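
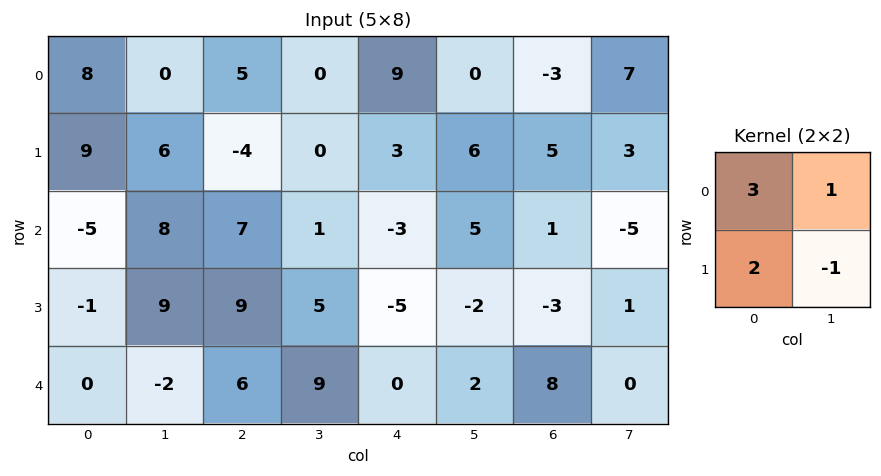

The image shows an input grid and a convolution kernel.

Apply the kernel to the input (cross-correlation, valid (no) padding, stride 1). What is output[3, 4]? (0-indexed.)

The receptive field on the input at this output position is [-5 -2 / 0 2]. Elementwise product with the kernel and sum: -5·3 + -2·1 + 0·2 + 2·-1.

-19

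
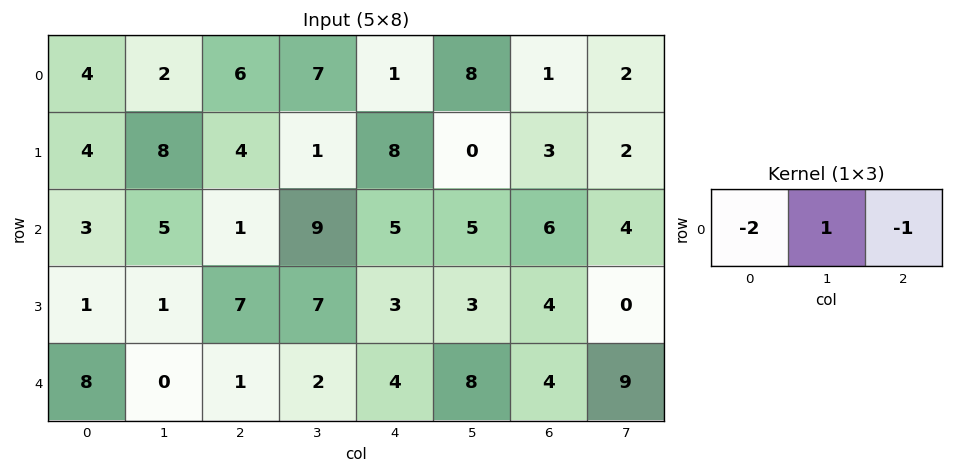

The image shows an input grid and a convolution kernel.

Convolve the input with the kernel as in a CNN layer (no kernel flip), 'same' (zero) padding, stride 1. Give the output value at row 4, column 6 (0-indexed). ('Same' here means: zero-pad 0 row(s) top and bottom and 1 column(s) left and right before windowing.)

-21

The receptive field on the zero-padded input at this output position is [8 4 9]. Elementwise product with the kernel and sum: 8·-2 + 4·1 + 9·-1.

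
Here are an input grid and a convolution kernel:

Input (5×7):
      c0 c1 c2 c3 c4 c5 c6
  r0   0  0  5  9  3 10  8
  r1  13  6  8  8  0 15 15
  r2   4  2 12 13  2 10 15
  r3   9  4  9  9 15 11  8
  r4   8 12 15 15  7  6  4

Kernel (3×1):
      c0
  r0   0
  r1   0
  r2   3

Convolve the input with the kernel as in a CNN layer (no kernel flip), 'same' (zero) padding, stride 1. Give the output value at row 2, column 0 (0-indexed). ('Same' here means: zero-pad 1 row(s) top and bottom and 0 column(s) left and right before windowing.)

The receptive field on the zero-padded input at this output position is [13 / 4 / 9]. Elementwise product with the kernel and sum: 9·3.

27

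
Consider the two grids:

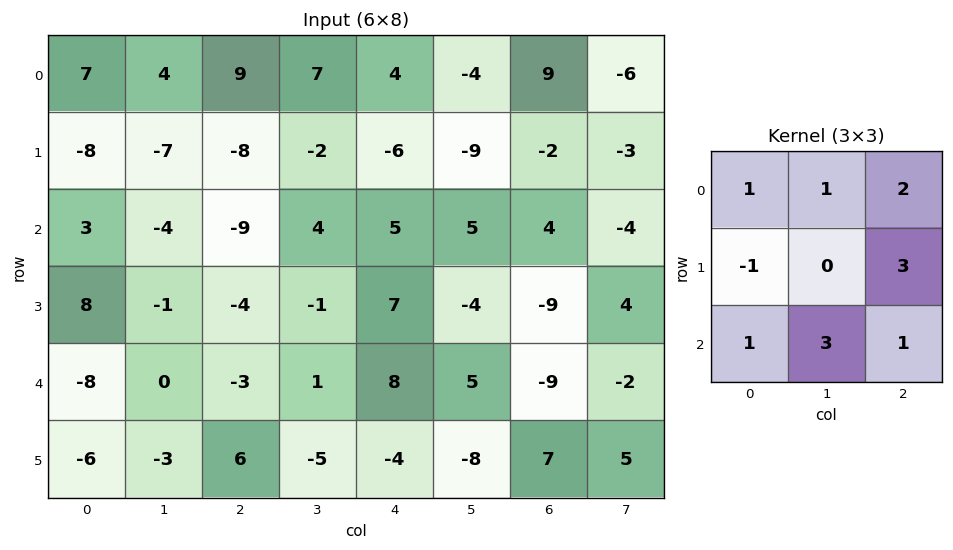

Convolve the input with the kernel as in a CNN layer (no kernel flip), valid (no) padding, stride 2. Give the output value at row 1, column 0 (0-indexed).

The receptive field on the input at this output position is [3 -4 -9 / 8 -1 -4 / -8 0 -3]. Elementwise product with the kernel and sum: 3·1 + -4·1 + -9·2 + 8·-1 + -4·3 + -8·1 + 0·3 + -3·1.

-50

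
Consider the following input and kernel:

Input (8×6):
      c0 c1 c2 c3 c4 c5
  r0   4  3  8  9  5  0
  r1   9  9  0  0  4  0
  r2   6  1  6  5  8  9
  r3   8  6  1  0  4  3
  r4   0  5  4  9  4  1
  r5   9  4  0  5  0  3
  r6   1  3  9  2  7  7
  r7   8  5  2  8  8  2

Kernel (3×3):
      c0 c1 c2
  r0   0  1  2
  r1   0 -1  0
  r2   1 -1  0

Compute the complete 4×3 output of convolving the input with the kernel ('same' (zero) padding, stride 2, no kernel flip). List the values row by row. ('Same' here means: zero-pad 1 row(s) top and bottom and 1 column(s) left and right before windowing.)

Output[0,0]: The receptive field on the zero-padded input at this output position is [0 0 0 / 0 4 3 / 0 9 9]. Elementwise product with the kernel and sum: 0·1 + 0·2 + 4·-1 + 0·1 + 9·-1.

-13 1 -9
13 -1 -8
11 1 11
8 4 -1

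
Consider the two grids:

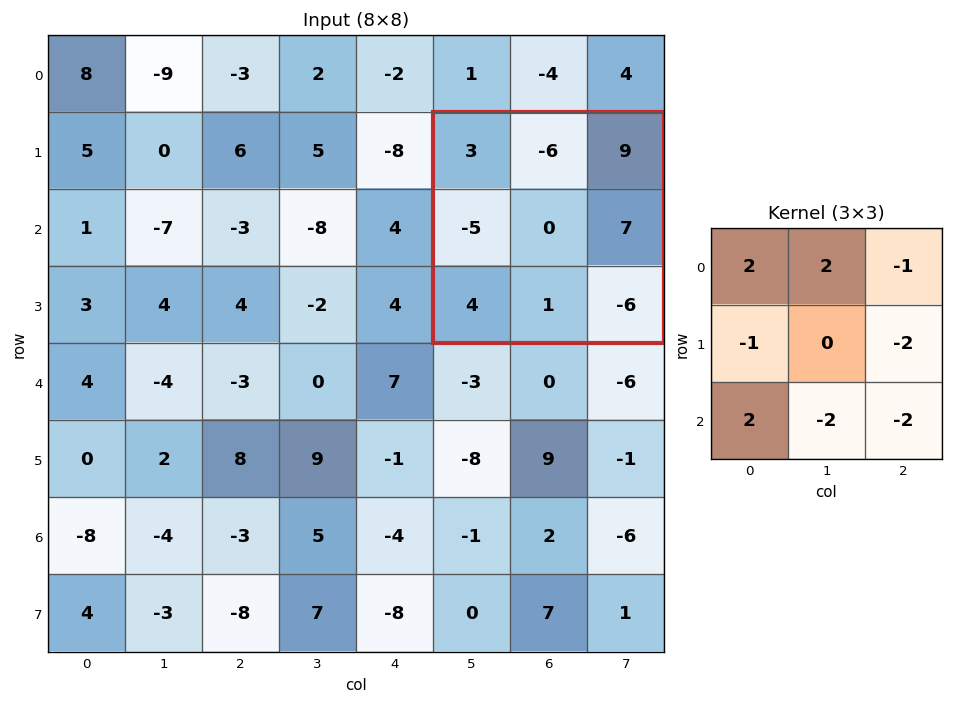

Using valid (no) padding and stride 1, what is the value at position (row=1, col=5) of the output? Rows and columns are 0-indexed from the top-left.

The receptive field on the input at this output position is [3 -6 9 / -5 0 7 / 4 1 -6]. Elementwise product with the kernel and sum: 3·2 + -6·2 + 9·-1 + -5·-1 + 7·-2 + 4·2 + 1·-2 + -6·-2.

-6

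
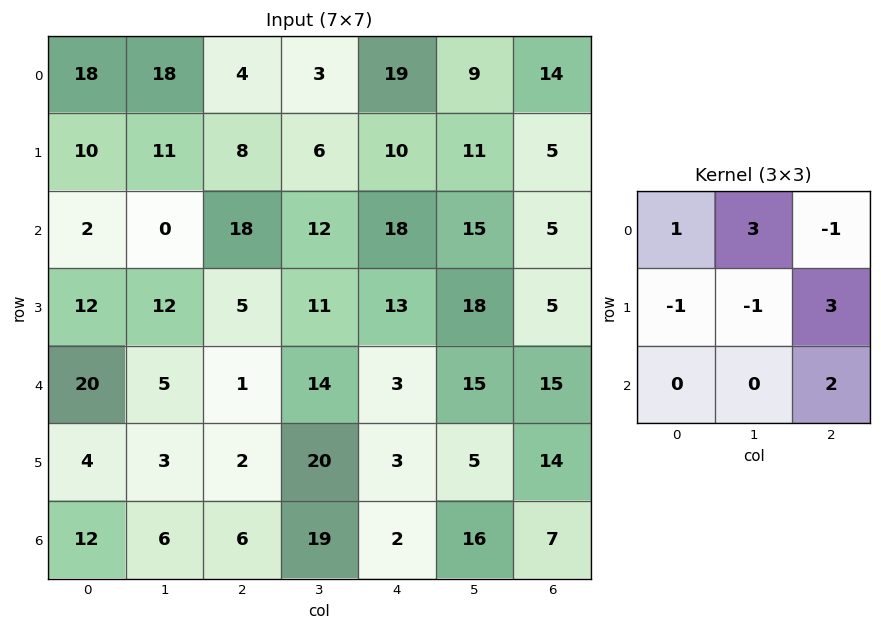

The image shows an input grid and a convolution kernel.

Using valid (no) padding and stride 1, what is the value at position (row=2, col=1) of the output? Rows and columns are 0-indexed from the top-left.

The receptive field on the input at this output position is [0 18 12 / 12 5 11 / 5 1 14]. Elementwise product with the kernel and sum: 0·1 + 18·3 + 12·-1 + 12·-1 + 5·-1 + 11·3 + 14·2.

86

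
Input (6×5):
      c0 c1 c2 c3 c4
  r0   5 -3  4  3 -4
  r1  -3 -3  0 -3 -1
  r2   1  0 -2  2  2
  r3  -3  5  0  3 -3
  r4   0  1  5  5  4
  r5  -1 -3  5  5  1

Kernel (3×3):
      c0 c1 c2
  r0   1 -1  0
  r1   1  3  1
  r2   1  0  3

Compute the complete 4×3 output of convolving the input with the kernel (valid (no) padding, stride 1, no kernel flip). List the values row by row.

-9 -7 -5
-4 7 0
28 26 19
14 38 29

Output[0,0]: The receptive field on the input at this output position is [5 -3 4 / -3 -3 0 / 1 0 -2]. Elementwise product with the kernel and sum: 5·1 + -3·-1 + -3·1 + -3·3 + 0·1 + 1·1 + -2·3.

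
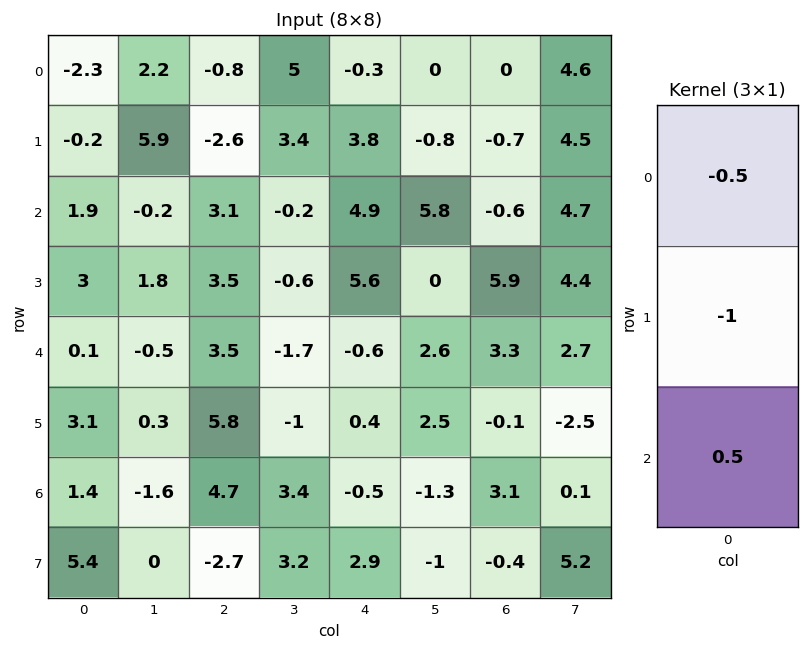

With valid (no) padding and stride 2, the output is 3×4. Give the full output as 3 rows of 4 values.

2.3 4.55 -1.2 0.4
-3.9 -3.3 -8.35 -3.95
-2.45 -5.2 -0.35 0

Output[0,0]: The receptive field on the input at this output position is [-2.3 / -0.2 / 1.9]. Elementwise product with the kernel and sum: -2.3·-0.5 + -0.2·-1 + 1.9·0.5.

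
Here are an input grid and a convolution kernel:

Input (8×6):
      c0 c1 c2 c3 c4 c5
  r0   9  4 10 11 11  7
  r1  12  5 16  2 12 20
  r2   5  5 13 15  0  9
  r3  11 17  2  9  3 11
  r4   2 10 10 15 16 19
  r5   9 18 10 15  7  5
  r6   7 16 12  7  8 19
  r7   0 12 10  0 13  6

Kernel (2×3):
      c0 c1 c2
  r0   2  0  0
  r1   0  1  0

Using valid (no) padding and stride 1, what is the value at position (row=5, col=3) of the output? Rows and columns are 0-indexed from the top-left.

38

The receptive field on the input at this output position is [15 7 5 / 7 8 19]. Elementwise product with the kernel and sum: 15·2 + 8·1.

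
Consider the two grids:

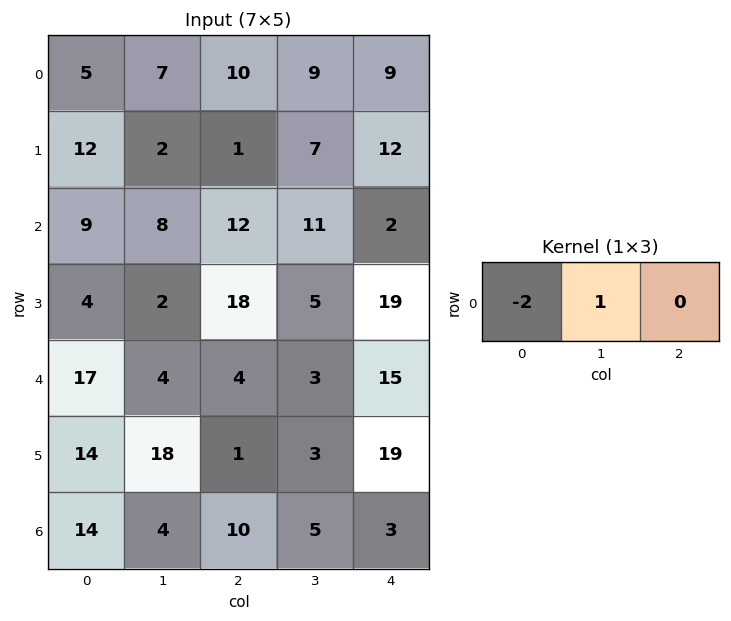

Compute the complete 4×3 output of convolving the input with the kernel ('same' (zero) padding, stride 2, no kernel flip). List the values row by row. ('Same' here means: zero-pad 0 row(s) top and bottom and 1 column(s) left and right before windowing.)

Output[0,0]: The receptive field on the zero-padded input at this output position is [0 5 7]. Elementwise product with the kernel and sum: 0·-2 + 5·1.

5 -4 -9
9 -4 -20
17 -4 9
14 2 -7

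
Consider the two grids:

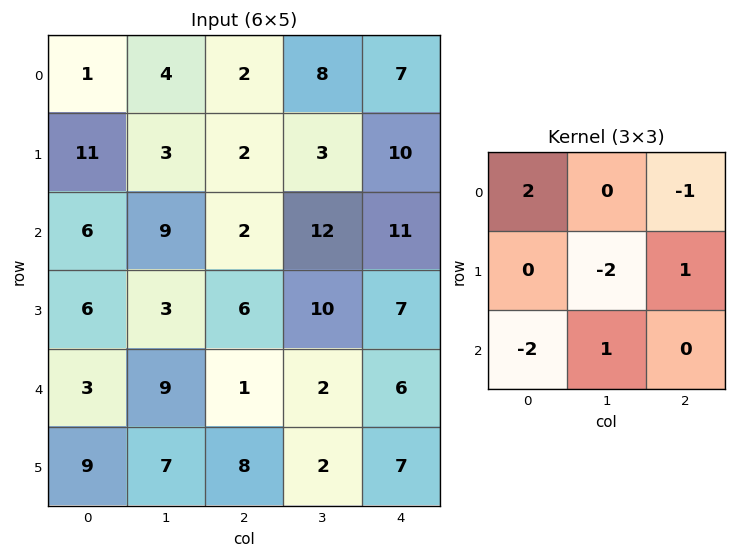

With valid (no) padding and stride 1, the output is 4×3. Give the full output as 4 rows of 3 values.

-7 -17 9
-5 11 -21
13 -13 -20
-22 -10 -7

Output[0,0]: The receptive field on the input at this output position is [1 4 2 / 11 3 2 / 6 9 2]. Elementwise product with the kernel and sum: 1·2 + 2·-1 + 3·-2 + 2·1 + 6·-2 + 9·1.
Output[0,1]: The receptive field on the input at this output position is [4 2 8 / 3 2 3 / 9 2 12]. Elementwise product with the kernel and sum: 4·2 + 8·-1 + 2·-2 + 3·1 + 9·-2 + 2·1.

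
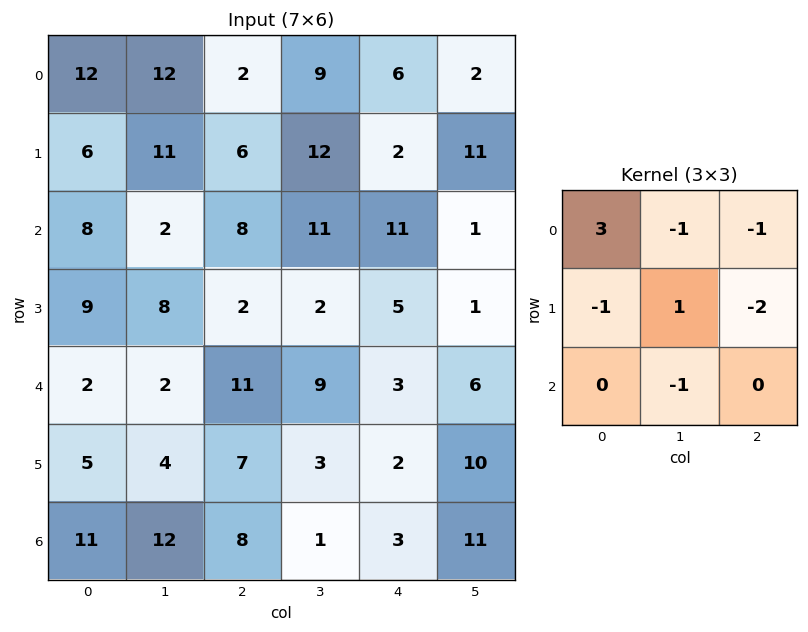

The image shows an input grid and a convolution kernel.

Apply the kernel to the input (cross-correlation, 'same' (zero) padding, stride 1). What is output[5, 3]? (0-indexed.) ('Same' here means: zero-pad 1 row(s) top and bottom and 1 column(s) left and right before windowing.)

12

The receptive field on the zero-padded input at this output position is [11 9 3 / 7 3 2 / 8 1 3]. Elementwise product with the kernel and sum: 11·3 + 9·-1 + 3·-1 + 7·-1 + 3·1 + 2·-2 + 1·-1.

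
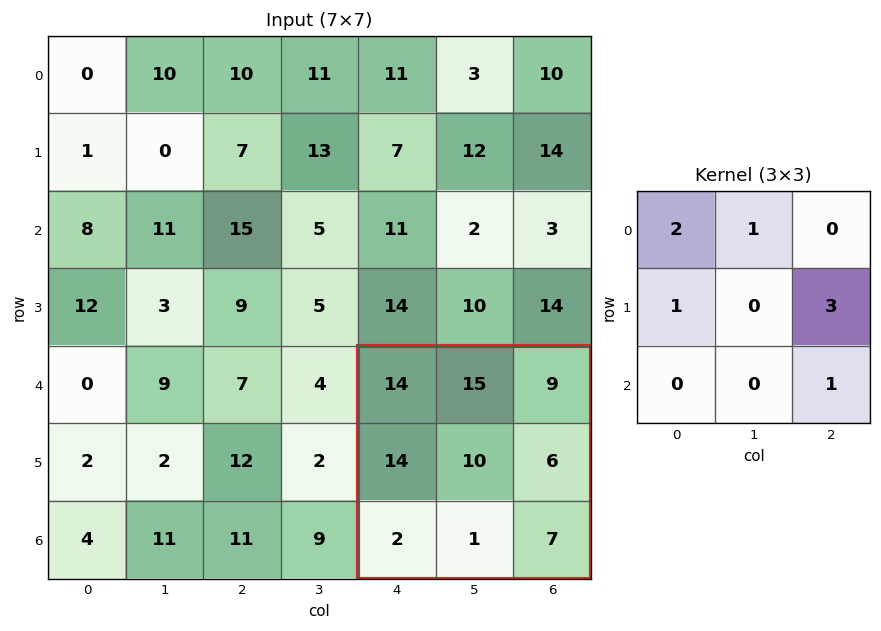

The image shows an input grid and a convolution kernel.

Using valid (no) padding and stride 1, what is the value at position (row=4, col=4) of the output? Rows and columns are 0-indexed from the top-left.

The receptive field on the input at this output position is [14 15 9 / 14 10 6 / 2 1 7]. Elementwise product with the kernel and sum: 14·2 + 15·1 + 14·1 + 6·3 + 7·1.

82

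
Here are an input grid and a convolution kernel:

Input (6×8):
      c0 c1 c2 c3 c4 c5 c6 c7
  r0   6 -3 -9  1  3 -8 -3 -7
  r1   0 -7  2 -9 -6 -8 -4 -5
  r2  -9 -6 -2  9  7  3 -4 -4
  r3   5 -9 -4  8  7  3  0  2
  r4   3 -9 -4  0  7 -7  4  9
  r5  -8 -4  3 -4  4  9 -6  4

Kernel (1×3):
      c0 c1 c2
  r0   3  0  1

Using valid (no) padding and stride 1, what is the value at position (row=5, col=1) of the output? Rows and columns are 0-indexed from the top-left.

-16

The receptive field on the input at this output position is [-4 3 -4]. Elementwise product with the kernel and sum: -4·3 + -4·1.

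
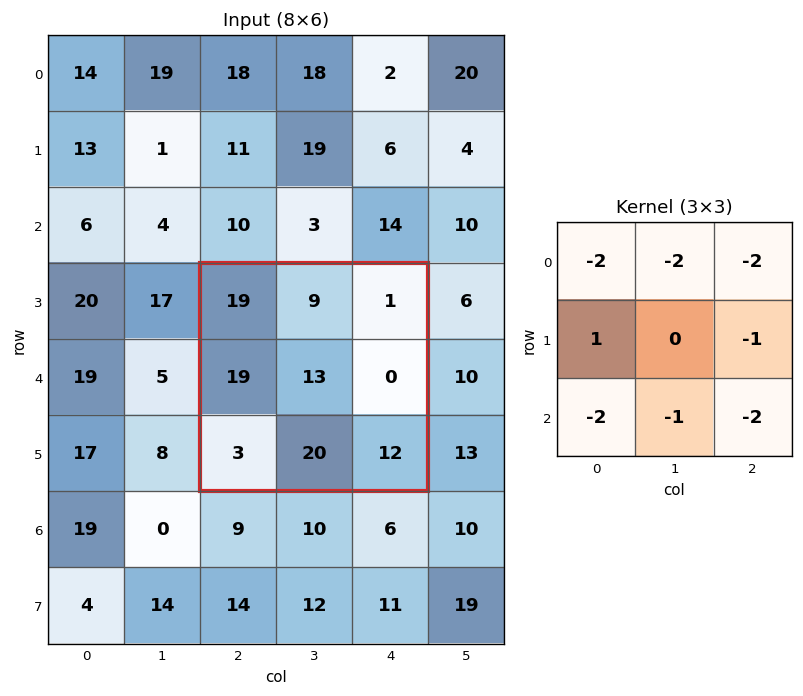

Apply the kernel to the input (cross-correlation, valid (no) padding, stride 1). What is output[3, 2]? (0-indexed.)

The receptive field on the input at this output position is [19 9 1 / 19 13 0 / 3 20 12]. Elementwise product with the kernel and sum: 19·-2 + 9·-2 + 1·-2 + 19·1 + 0·-1 + 3·-2 + 20·-1 + 12·-2.

-89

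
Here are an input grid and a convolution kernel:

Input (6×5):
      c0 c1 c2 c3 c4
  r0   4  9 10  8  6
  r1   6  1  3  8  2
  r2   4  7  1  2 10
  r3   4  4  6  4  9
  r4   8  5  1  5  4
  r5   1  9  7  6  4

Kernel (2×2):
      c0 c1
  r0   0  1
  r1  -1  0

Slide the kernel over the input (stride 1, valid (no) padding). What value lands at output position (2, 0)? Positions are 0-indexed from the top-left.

The receptive field on the input at this output position is [4 7 / 4 4]. Elementwise product with the kernel and sum: 7·1 + 4·-1.

3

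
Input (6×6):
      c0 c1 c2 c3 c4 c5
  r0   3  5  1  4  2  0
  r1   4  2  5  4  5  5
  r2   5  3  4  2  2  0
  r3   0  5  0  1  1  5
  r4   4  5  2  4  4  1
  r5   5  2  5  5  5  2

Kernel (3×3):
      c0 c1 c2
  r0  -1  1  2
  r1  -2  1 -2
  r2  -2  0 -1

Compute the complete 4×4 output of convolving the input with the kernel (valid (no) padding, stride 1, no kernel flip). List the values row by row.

-26 -11 -19 -19
-7 -6 -2 2
1 -21 -7 -20
-17 -28 -20 -8

Output[0,0]: The receptive field on the input at this output position is [3 5 1 / 4 2 5 / 5 3 4]. Elementwise product with the kernel and sum: 3·-1 + 5·1 + 1·2 + 4·-2 + 2·1 + 5·-2 + 5·-2 + 4·-1.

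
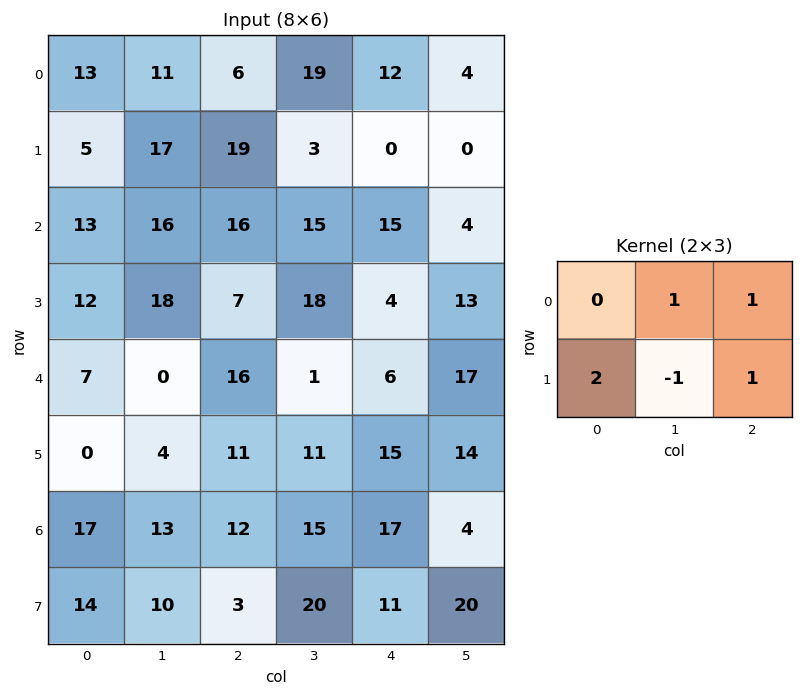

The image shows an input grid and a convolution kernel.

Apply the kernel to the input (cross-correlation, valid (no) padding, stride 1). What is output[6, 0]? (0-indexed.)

46

The receptive field on the input at this output position is [17 13 12 / 14 10 3]. Elementwise product with the kernel and sum: 13·1 + 12·1 + 14·2 + 10·-1 + 3·1.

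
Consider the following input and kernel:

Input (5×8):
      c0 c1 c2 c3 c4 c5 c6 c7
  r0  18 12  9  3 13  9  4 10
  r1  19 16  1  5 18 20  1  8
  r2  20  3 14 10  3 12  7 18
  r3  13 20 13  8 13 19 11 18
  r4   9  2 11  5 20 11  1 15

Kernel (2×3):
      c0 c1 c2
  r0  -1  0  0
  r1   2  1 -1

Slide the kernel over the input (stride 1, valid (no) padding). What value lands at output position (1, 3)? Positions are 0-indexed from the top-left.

6

The receptive field on the input at this output position is [5 18 20 / 10 3 12]. Elementwise product with the kernel and sum: 5·-1 + 10·2 + 3·1 + 12·-1.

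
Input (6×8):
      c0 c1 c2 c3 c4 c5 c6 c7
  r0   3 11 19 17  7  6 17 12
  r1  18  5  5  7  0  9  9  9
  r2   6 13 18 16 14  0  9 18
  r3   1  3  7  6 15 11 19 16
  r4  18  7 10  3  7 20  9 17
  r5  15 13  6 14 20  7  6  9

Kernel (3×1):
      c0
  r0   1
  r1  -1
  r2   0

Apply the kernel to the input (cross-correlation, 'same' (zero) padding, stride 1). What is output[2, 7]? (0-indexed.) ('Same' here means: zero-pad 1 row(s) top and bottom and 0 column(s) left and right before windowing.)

-9

The receptive field on the zero-padded input at this output position is [9 / 18 / 16]. Elementwise product with the kernel and sum: 9·1 + 18·-1.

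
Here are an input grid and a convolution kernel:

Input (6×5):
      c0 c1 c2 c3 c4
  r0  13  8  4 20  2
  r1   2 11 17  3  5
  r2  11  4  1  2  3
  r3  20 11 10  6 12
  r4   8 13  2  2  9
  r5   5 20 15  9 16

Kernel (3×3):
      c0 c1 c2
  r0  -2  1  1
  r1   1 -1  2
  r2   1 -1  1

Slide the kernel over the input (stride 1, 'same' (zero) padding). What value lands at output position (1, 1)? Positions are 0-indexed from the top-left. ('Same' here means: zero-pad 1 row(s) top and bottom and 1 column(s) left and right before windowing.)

The receptive field on the zero-padded input at this output position is [13 8 4 / 2 11 17 / 11 4 1]. Elementwise product with the kernel and sum: 13·-2 + 8·1 + 4·1 + 2·1 + 11·-1 + 17·2 + 11·1 + 4·-1 + 1·1.

19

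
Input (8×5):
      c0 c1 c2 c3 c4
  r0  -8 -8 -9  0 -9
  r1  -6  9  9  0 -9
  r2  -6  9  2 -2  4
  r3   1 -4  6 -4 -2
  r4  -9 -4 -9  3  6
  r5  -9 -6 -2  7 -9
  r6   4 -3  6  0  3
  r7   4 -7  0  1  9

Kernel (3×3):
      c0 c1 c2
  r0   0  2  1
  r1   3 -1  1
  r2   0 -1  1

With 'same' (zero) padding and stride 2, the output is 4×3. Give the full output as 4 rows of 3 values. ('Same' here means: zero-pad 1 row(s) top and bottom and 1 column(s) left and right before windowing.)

15 -24 18
7 31 -26
6 17 8
-42 -11 -30

Output[0,0]: The receptive field on the zero-padded input at this output position is [0 0 0 / 0 -8 -8 / 0 -6 9]. Elementwise product with the kernel and sum: 0·2 + 0·1 + 0·3 + -8·-1 + -8·1 + -6·-1 + 9·1.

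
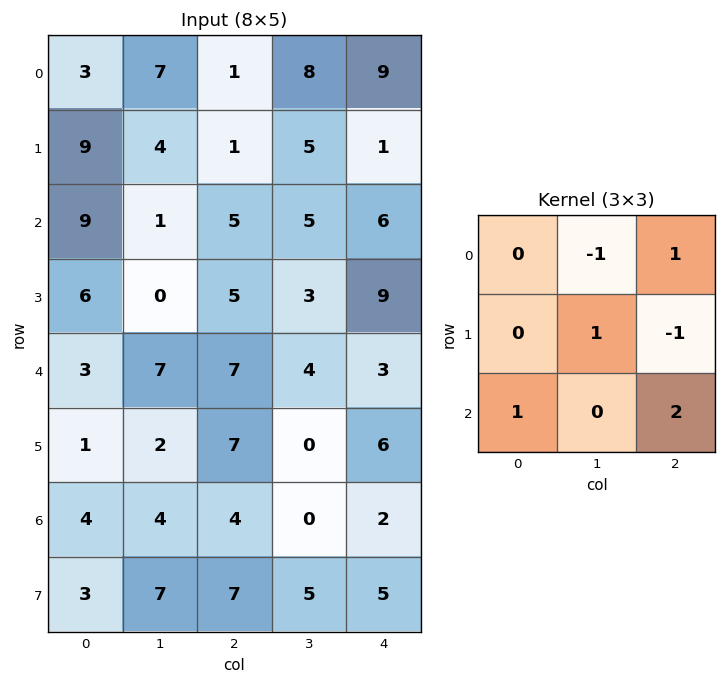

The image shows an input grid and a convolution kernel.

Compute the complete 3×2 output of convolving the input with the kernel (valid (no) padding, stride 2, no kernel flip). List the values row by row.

16 22
16 8
7 1

Output[0,0]: The receptive field on the input at this output position is [3 7 1 / 9 4 1 / 9 1 5]. Elementwise product with the kernel and sum: 7·-1 + 1·1 + 4·1 + 1·-1 + 9·1 + 5·2.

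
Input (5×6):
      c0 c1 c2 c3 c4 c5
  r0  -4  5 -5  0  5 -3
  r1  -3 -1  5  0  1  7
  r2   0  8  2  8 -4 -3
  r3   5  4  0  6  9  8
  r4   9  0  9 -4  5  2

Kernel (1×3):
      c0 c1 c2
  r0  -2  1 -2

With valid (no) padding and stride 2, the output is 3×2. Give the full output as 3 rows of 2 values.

Output[0,0]: The receptive field on the input at this output position is [-4 5 -5]. Elementwise product with the kernel and sum: -4·-2 + 5·1 + -5·-2.
Output[0,1]: The receptive field on the input at this output position is [-5 0 5]. Elementwise product with the kernel and sum: -5·-2 + 0·1 + 5·-2.

23 0
4 12
-36 -32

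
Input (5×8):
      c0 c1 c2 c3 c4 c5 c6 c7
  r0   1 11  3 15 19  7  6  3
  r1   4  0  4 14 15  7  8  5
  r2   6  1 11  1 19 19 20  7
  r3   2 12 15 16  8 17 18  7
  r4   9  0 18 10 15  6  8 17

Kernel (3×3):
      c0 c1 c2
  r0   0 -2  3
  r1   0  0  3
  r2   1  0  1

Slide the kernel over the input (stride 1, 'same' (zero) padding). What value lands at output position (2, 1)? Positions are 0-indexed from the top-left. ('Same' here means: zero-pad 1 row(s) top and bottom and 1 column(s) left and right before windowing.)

The receptive field on the zero-padded input at this output position is [4 0 4 / 6 1 11 / 2 12 15]. Elementwise product with the kernel and sum: 0·-2 + 4·3 + 11·3 + 2·1 + 15·1.

62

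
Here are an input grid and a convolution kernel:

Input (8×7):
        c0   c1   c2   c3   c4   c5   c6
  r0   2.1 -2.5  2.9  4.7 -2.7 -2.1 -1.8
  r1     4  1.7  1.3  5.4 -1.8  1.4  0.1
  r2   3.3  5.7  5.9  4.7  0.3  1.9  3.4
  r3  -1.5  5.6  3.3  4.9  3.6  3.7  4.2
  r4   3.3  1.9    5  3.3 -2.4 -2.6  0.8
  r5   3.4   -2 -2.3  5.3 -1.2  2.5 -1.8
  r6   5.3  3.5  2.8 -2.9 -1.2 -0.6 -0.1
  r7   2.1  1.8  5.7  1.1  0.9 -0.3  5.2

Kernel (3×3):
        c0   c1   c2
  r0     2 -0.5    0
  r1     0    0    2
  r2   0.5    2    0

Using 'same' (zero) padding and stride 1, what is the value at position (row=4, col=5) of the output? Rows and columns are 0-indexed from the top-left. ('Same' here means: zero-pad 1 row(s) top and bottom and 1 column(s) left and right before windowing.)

11.35

The receptive field on the zero-padded input at this output position is [3.6 3.7 4.2 / -2.4 -2.6 0.8 / -1.2 2.5 -1.8]. Elementwise product with the kernel and sum: 3.6·2 + 3.7·-0.5 + 0.8·2 + -1.2·0.5 + 2.5·2.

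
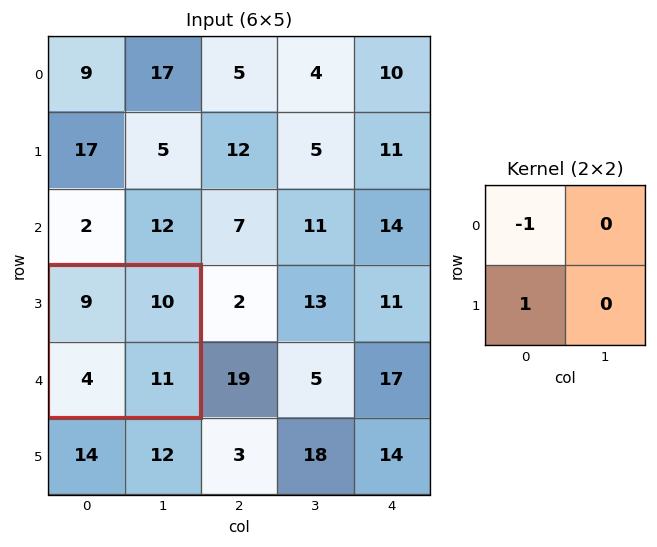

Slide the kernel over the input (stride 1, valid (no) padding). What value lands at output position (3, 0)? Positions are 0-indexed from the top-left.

-5

The receptive field on the input at this output position is [9 10 / 4 11]. Elementwise product with the kernel and sum: 9·-1 + 4·1.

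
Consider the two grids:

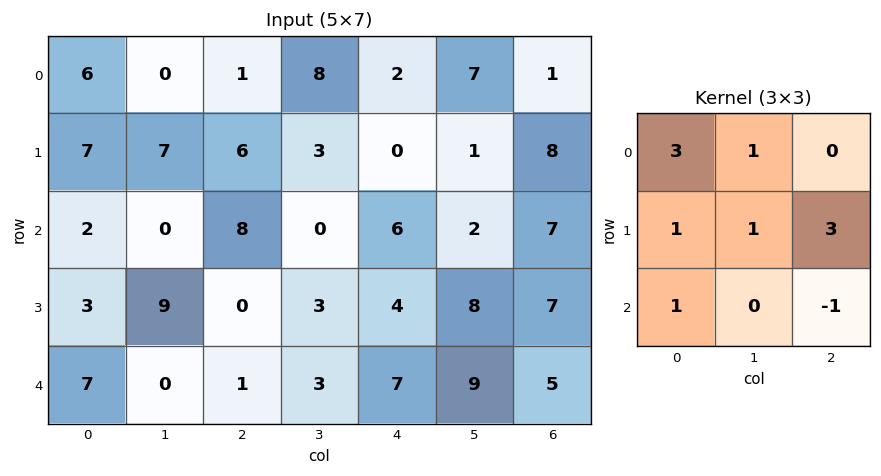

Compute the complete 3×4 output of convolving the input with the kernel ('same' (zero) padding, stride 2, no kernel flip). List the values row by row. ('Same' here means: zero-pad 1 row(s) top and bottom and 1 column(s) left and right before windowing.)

-1 29 33 9
0 41 16 28
10 37 50 45

Output[0,0]: The receptive field on the zero-padded input at this output position is [0 0 0 / 0 6 0 / 0 7 7]. Elementwise product with the kernel and sum: 0·3 + 0·1 + 0·1 + 6·1 + 0·3 + 0·1 + 7·-1.
Output[0,1]: The receptive field on the zero-padded input at this output position is [0 0 0 / 0 1 8 / 7 6 3]. Elementwise product with the kernel and sum: 0·3 + 0·1 + 0·1 + 1·1 + 8·3 + 7·1 + 3·-1.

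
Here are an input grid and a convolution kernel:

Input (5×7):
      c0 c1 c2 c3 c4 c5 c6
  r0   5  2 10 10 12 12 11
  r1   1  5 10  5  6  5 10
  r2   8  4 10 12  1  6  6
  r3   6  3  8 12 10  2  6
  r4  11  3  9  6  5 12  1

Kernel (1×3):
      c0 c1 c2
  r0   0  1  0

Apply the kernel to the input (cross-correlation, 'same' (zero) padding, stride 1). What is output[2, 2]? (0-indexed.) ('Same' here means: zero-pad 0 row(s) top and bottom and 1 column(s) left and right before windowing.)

The receptive field on the zero-padded input at this output position is [4 10 12]. Elementwise product with the kernel and sum: 10·1.

10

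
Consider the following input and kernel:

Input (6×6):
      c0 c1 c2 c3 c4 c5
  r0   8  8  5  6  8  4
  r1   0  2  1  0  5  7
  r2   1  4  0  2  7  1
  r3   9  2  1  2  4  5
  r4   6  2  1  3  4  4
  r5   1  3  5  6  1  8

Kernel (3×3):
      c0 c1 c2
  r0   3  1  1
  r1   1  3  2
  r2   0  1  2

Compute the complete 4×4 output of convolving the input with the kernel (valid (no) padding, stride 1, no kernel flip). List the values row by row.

Output[0,0]: The receptive field on the input at this output position is [8 8 5 / 0 2 1 / 1 4 0]. Elementwise product with the kernel and sum: 8·3 + 8·1 + 5·1 + 0·1 + 2·3 + 1·2 + 4·1 + 0·2.
Output[0,1]: The receptive field on the input at this output position is [8 5 6 / 2 1 0 / 4 0 2]. Elementwise product with the kernel and sum: 8·3 + 5·1 + 6·1 + 2·1 + 1·3 + 0·2 + 0·1 + 2·2.

49 44 56 68
20 20 38 51
28 30 35 50
57 37 35 55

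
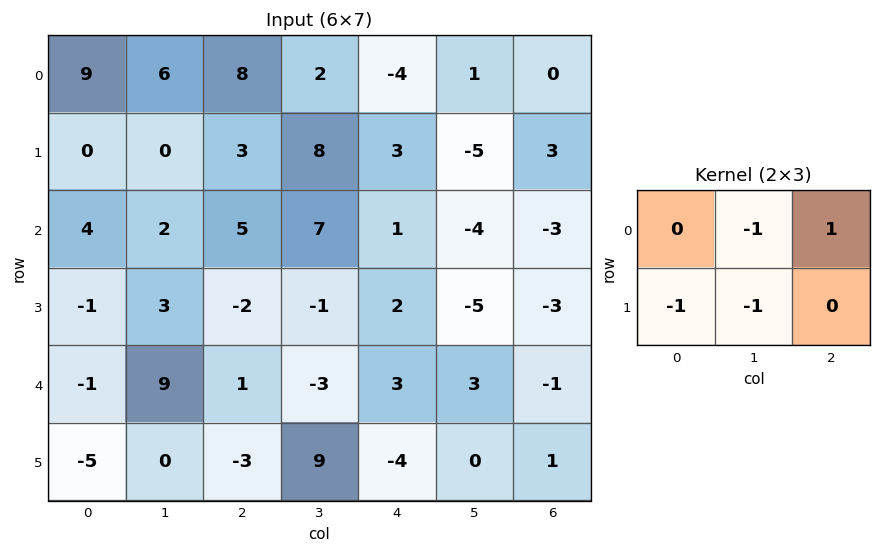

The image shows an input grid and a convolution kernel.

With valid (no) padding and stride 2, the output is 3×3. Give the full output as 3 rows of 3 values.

Output[0,0]: The receptive field on the input at this output position is [9 6 8 / 0 0 3]. Elementwise product with the kernel and sum: 6·-1 + 8·1 + 0·-1 + 0·-1.

2 -17 1
1 -3 4
-3 0 0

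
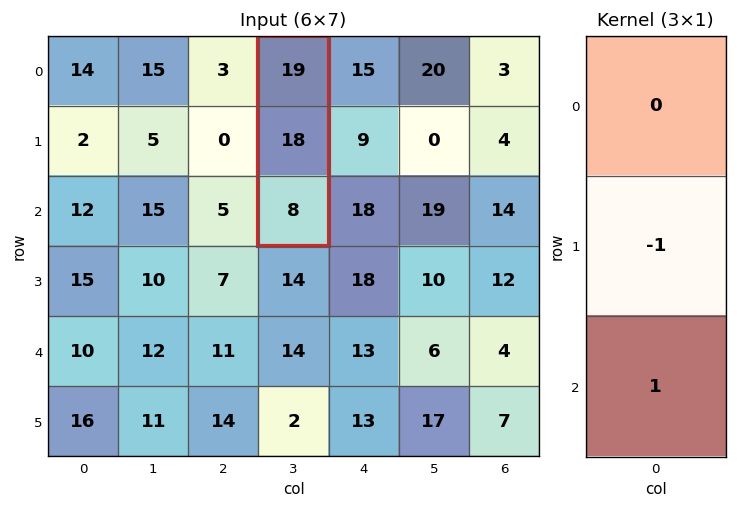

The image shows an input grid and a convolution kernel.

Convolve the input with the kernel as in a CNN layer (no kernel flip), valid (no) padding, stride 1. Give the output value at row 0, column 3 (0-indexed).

The receptive field on the input at this output position is [19 / 18 / 8]. Elementwise product with the kernel and sum: 18·-1 + 8·1.

-10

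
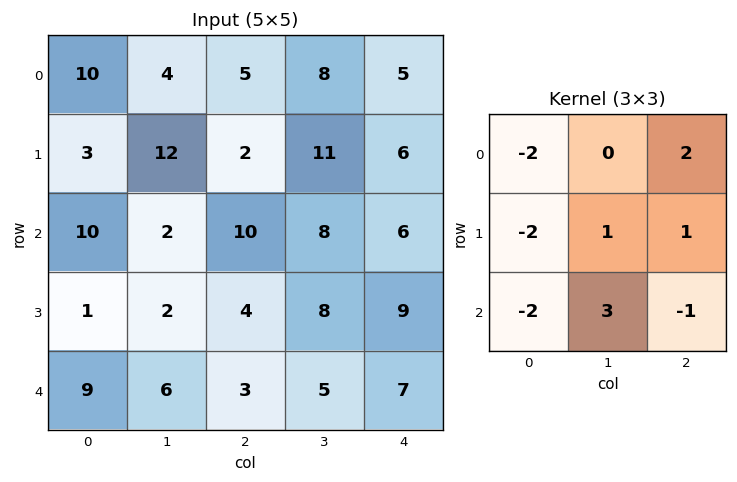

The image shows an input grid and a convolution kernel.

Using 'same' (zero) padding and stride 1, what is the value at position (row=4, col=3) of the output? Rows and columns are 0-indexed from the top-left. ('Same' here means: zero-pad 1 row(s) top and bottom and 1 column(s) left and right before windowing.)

The receptive field on the zero-padded input at this output position is [4 8 9 / 3 5 7 / 0 0 0]. Elementwise product with the kernel and sum: 4·-2 + 9·2 + 3·-2 + 5·1 + 7·1 + 0·-2 + 0·3 + 0·-1.

16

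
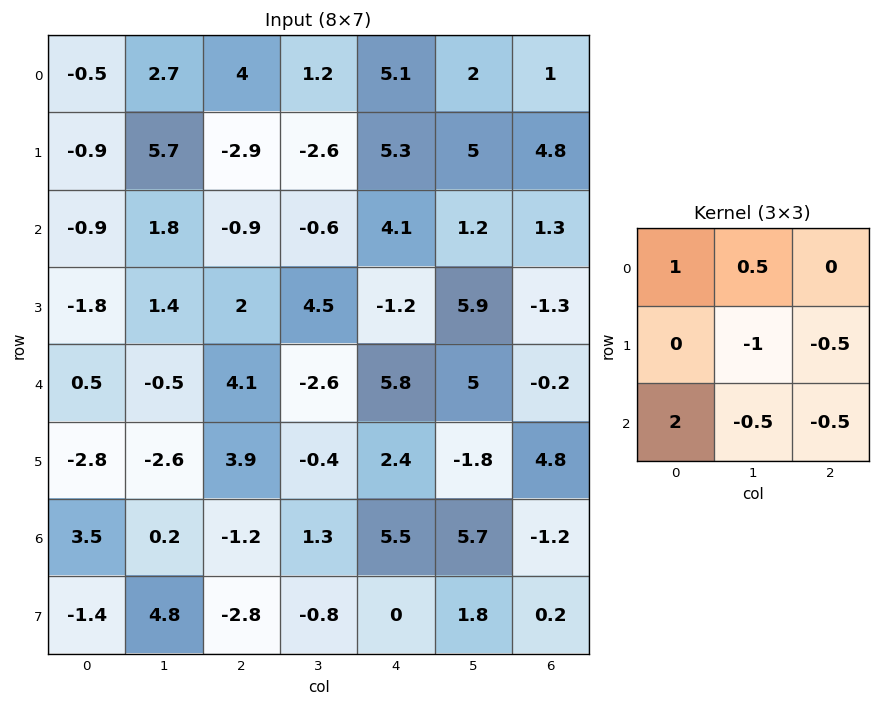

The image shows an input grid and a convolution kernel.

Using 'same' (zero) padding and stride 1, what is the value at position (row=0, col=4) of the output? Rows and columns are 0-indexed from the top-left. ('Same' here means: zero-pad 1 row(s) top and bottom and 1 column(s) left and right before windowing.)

-16.45

The receptive field on the zero-padded input at this output position is [0 0 0 / 1.2 5.1 2 / -2.6 5.3 5]. Elementwise product with the kernel and sum: 0·1 + 0·0.5 + 5.1·-1 + 2·-0.5 + -2.6·2 + 5.3·-0.5 + 5·-0.5.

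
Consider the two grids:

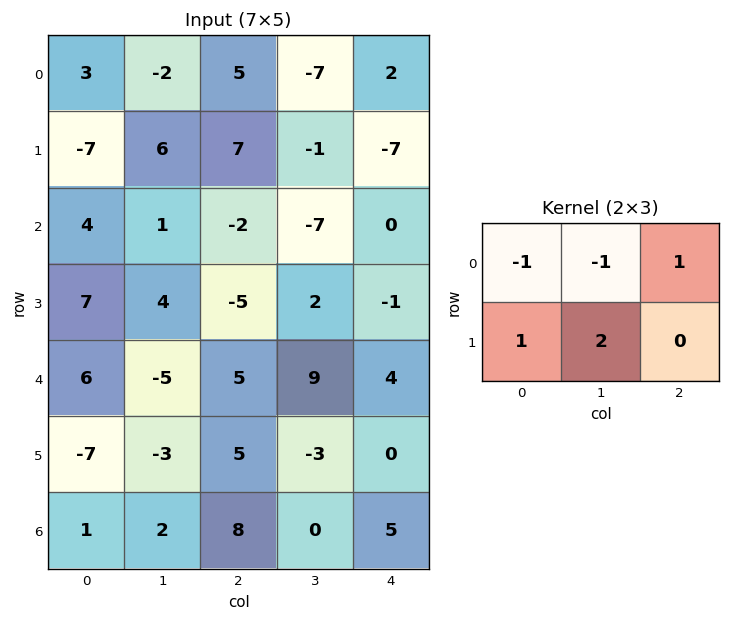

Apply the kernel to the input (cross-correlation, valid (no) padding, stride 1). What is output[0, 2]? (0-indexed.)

9

The receptive field on the input at this output position is [5 -7 2 / 7 -1 -7]. Elementwise product with the kernel and sum: 5·-1 + -7·-1 + 2·1 + 7·1 + -1·2.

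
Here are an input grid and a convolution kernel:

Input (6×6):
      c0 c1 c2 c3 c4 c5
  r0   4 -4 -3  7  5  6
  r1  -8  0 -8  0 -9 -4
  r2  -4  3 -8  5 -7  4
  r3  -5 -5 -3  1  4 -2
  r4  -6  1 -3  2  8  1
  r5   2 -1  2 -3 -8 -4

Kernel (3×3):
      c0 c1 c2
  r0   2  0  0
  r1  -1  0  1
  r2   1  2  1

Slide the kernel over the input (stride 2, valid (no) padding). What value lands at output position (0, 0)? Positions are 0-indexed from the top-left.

The receptive field on the input at this output position is [4 -4 -3 / -8 0 -8 / -4 3 -8]. Elementwise product with the kernel and sum: 4·2 + -8·-1 + -8·1 + -4·1 + 3·2 + -8·1.

2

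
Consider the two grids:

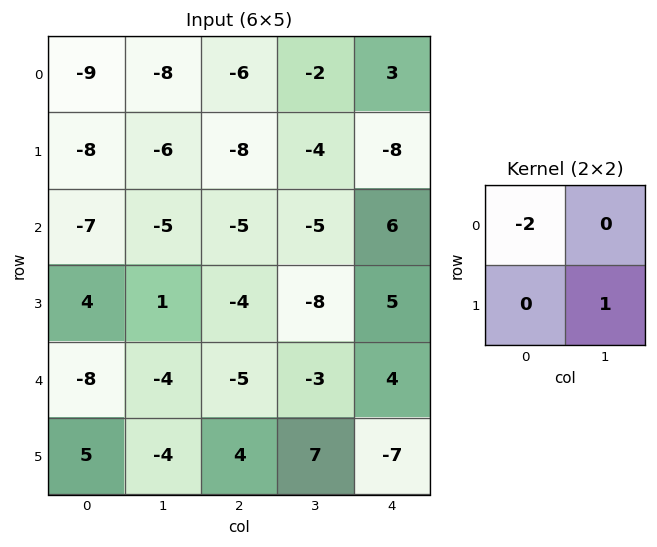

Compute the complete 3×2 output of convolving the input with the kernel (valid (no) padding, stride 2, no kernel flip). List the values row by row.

12 8
15 2
12 17

Output[0,0]: The receptive field on the input at this output position is [-9 -8 / -8 -6]. Elementwise product with the kernel and sum: -9·-2 + -6·1.
Output[0,1]: The receptive field on the input at this output position is [-6 -2 / -8 -4]. Elementwise product with the kernel and sum: -6·-2 + -4·1.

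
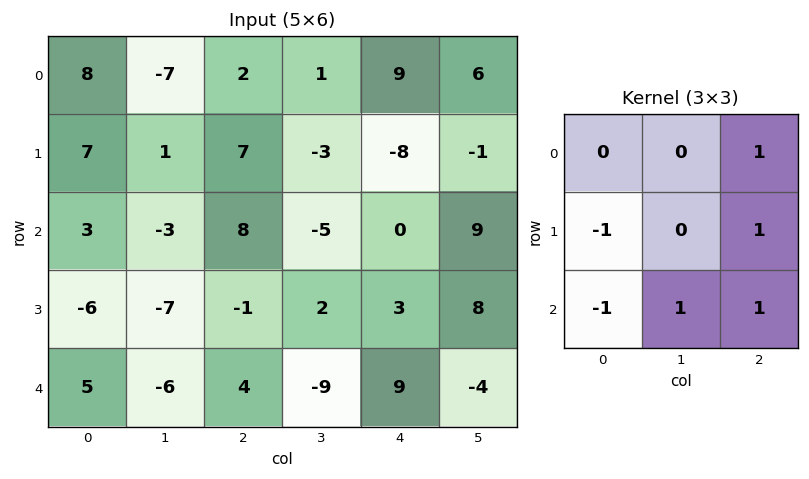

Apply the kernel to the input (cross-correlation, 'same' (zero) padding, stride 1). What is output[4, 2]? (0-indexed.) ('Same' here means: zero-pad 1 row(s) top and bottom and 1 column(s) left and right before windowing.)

The receptive field on the zero-padded input at this output position is [-7 -1 2 / -6 4 -9 / 0 0 0]. Elementwise product with the kernel and sum: 2·1 + -6·-1 + -9·1 + 0·-1 + 0·1 + 0·1.

-1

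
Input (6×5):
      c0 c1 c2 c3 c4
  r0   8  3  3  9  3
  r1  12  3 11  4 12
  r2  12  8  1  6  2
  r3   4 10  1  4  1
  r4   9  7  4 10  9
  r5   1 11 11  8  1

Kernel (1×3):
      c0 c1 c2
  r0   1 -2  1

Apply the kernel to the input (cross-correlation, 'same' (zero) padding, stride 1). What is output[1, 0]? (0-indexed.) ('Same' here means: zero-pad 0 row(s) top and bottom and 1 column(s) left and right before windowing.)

The receptive field on the zero-padded input at this output position is [0 12 3]. Elementwise product with the kernel and sum: 0·1 + 12·-2 + 3·1.

-21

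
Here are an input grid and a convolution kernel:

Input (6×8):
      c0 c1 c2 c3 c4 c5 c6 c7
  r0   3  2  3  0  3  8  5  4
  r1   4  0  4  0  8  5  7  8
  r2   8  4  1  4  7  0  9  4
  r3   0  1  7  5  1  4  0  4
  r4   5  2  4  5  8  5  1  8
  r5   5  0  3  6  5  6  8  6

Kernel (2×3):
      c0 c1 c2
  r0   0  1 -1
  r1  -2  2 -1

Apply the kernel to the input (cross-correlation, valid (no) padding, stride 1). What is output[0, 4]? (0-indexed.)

-10

The receptive field on the input at this output position is [3 8 5 / 8 5 7]. Elementwise product with the kernel and sum: 8·1 + 5·-1 + 8·-2 + 5·2 + 7·-1.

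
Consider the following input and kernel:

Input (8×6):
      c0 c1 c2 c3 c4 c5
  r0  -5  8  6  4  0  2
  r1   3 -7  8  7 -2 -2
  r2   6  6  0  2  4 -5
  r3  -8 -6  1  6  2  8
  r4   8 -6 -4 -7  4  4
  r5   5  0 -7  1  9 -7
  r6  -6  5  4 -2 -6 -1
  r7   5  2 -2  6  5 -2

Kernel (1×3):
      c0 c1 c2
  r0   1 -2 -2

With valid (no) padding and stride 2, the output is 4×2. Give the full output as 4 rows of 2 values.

-33 -2
-6 -12
28 2
-24 20

Output[0,0]: The receptive field on the input at this output position is [-5 8 6]. Elementwise product with the kernel and sum: -5·1 + 8·-2 + 6·-2.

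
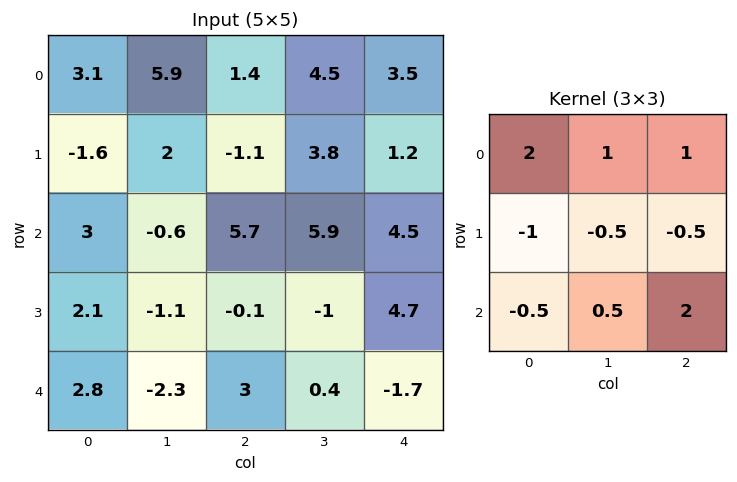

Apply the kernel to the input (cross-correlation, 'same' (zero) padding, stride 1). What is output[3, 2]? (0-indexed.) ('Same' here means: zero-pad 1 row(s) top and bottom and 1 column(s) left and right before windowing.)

15.5

The receptive field on the zero-padded input at this output position is [-0.6 5.7 5.9 / -1.1 -0.1 -1 / -2.3 3 0.4]. Elementwise product with the kernel and sum: -0.6·2 + 5.7·1 + 5.9·1 + -1.1·-1 + -0.1·-0.5 + -1·-0.5 + -2.3·-0.5 + 3·0.5 + 0.4·2.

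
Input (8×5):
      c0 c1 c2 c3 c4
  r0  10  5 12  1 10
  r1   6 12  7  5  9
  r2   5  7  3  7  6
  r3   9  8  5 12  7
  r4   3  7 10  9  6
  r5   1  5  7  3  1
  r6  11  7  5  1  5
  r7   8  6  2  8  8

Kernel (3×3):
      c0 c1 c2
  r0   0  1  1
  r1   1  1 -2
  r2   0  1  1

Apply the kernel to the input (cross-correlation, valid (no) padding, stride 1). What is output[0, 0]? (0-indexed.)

The receptive field on the input at this output position is [10 5 12 / 6 12 7 / 5 7 3]. Elementwise product with the kernel and sum: 5·1 + 12·1 + 6·1 + 12·1 + 7·-2 + 7·1 + 3·1.

31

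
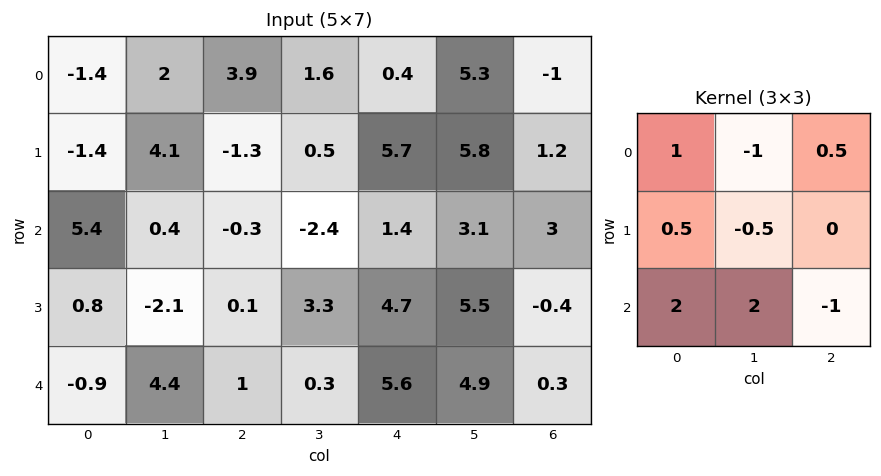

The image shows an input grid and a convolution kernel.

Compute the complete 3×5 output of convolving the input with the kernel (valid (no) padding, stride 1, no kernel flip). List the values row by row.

Output[0,0]: The receptive field on the input at this output position is [-1.4 2 3.9 / -1.4 4.1 -1.3 / 5.4 0.4 -0.3]. Elementwise product with the kernel and sum: -1.4·1 + 2·-1 + 3.9·0.5 + -1.4·0.5 + 4.1·-0.5 + 5.4·2 + 0.4·2 + -0.3·-1.
Output[0,1]: The receptive field on the input at this output position is [2 3.9 1.6 / 4.1 -1.3 0.5 / 0.4 -0.3 -2.4]. Elementwise product with the kernel and sum: 2·1 + 3.9·-1 + 1.6·0.5 + 4.1·0.5 + -1.3·-0.5 + 0.4·2 + -0.3·2 + -2.4·-1.

7.7 4.2 -5.2 -3.85 0.55
-6.35 -1.3 4.2 6.3 20.45
12.3 8.9 -1.8 3.95 20.1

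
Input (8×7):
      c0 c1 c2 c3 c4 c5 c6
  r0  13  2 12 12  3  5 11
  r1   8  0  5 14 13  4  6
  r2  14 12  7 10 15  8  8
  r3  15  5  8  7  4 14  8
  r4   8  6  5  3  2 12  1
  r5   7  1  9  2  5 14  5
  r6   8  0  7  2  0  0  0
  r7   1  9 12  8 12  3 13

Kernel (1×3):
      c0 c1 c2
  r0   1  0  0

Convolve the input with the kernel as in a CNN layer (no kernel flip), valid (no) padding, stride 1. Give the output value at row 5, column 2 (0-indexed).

The receptive field on the input at this output position is [9 2 5]. Elementwise product with the kernel and sum: 9·1.

9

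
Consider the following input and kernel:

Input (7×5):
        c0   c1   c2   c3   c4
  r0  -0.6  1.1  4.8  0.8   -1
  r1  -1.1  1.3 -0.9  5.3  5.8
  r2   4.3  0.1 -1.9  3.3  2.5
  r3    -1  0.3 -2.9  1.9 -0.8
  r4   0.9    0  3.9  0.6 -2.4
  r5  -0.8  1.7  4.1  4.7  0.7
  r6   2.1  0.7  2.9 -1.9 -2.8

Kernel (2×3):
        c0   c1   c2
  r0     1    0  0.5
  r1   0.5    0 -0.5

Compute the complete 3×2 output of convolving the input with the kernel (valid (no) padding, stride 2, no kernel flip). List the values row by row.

1.7 0.95
4.3 -1.7
0.4 4.4

Output[0,0]: The receptive field on the input at this output position is [-0.6 1.1 4.8 / -1.1 1.3 -0.9]. Elementwise product with the kernel and sum: -0.6·1 + 4.8·0.5 + -1.1·0.5 + -0.9·-0.5.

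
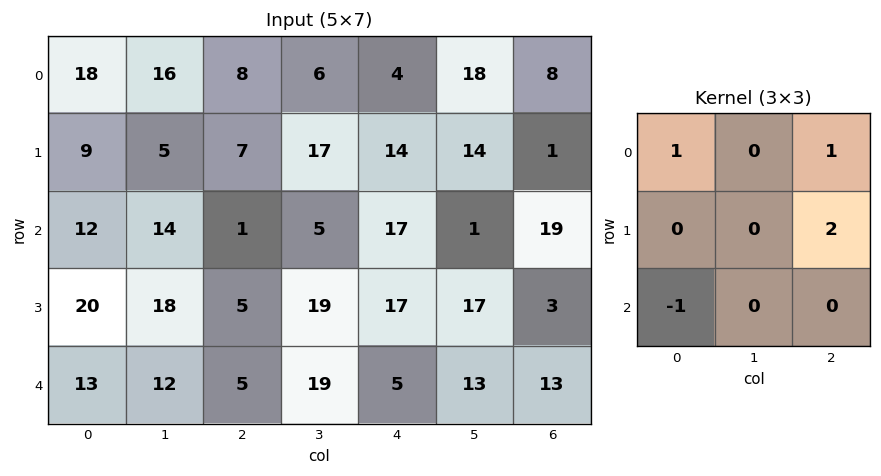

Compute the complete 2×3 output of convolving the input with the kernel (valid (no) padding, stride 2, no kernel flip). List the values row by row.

28 39 -3
10 47 37

Output[0,0]: The receptive field on the input at this output position is [18 16 8 / 9 5 7 / 12 14 1]. Elementwise product with the kernel and sum: 18·1 + 8·1 + 7·2 + 12·-1.
Output[0,1]: The receptive field on the input at this output position is [8 6 4 / 7 17 14 / 1 5 17]. Elementwise product with the kernel and sum: 8·1 + 4·1 + 14·2 + 1·-1.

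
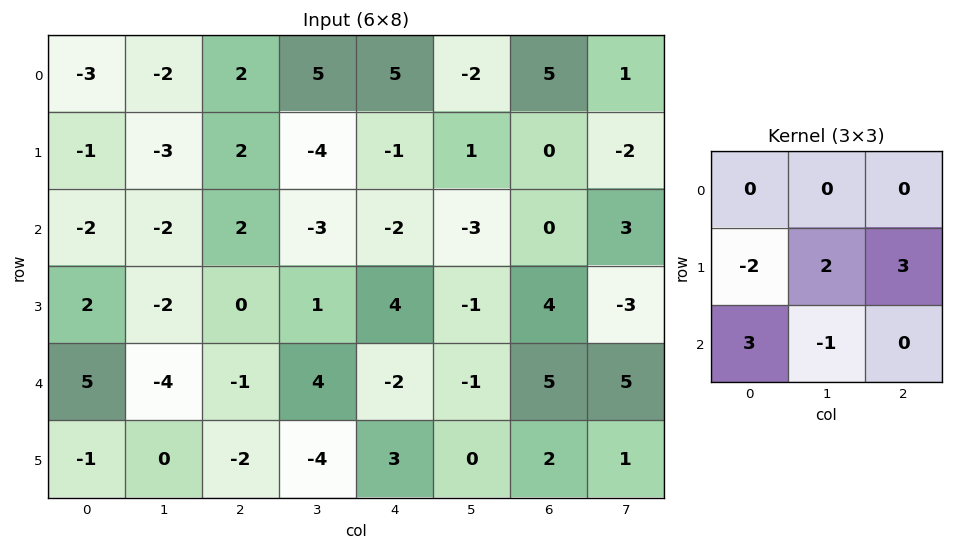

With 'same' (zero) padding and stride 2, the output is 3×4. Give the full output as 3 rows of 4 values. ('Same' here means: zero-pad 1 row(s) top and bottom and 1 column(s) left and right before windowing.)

-11 12 -17 20
-12 -7 -8 8
-1 20 -30 25

Output[0,0]: The receptive field on the zero-padded input at this output position is [0 0 0 / 0 -3 -2 / 0 -1 -3]. Elementwise product with the kernel and sum: 0·-2 + -3·2 + -2·3 + 0·3 + -1·-1.
Output[0,1]: The receptive field on the zero-padded input at this output position is [0 0 0 / -2 2 5 / -3 2 -4]. Elementwise product with the kernel and sum: -2·-2 + 2·2 + 5·3 + -3·3 + 2·-1.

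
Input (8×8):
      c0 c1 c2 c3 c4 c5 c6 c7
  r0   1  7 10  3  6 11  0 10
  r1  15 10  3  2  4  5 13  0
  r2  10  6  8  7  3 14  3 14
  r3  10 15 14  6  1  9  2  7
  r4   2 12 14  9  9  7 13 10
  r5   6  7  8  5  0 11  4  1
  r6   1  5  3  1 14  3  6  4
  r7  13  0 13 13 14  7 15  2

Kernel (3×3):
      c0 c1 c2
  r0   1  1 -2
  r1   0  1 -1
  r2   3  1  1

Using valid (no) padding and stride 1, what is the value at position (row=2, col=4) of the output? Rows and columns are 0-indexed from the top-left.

The receptive field on the input at this output position is [3 14 3 / 1 9 2 / 9 7 13]. Elementwise product with the kernel and sum: 3·1 + 14·1 + 3·-2 + 9·1 + 2·-1 + 9·3 + 7·1 + 13·1.

65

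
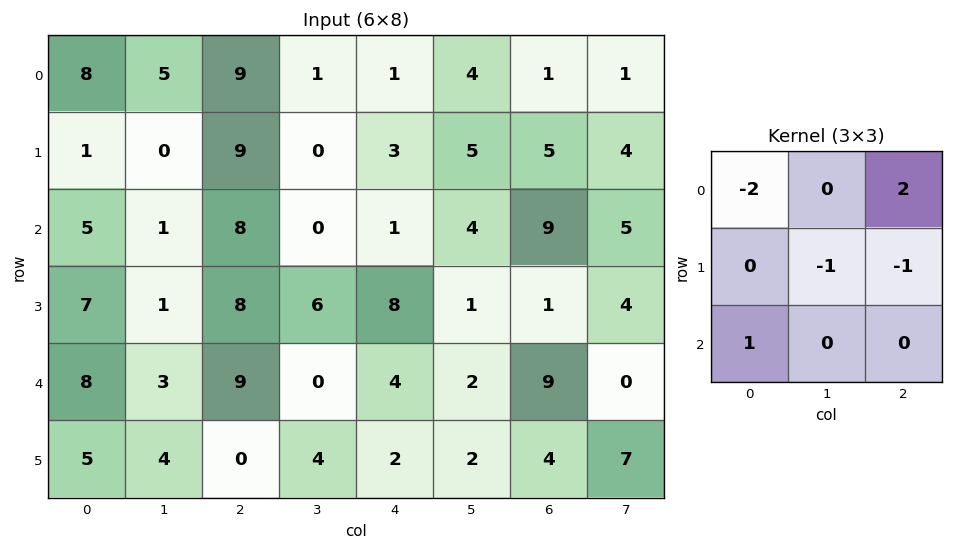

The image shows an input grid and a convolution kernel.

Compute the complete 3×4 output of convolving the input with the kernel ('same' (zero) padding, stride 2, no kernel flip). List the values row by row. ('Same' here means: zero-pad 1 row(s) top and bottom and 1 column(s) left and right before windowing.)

Output[0,0]: The receptive field on the zero-padded input at this output position is [0 0 0 / 0 8 5 / 0 1 0]. Elementwise product with the kernel and sum: 0·-2 + 0·2 + 8·-1 + 5·-1 + 0·1.

-13 -10 -5 3
-6 -7 11 -15
-9 5 -12 -1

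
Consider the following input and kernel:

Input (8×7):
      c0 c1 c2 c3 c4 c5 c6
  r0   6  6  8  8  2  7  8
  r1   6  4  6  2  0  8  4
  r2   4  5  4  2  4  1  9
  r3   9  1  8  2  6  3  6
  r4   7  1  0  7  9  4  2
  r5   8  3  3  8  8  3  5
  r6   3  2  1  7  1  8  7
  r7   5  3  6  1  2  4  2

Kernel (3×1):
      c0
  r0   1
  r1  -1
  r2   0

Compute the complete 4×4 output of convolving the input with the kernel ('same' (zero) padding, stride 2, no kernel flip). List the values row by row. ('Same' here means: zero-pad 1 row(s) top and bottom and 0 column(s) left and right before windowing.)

-6 -8 -2 -8
2 2 -4 -5
2 8 -3 4
5 2 7 -2

Output[0,0]: The receptive field on the zero-padded input at this output position is [0 / 6 / 6]. Elementwise product with the kernel and sum: 0·1 + 6·-1.
Output[0,1]: The receptive field on the zero-padded input at this output position is [0 / 8 / 6]. Elementwise product with the kernel and sum: 0·1 + 8·-1.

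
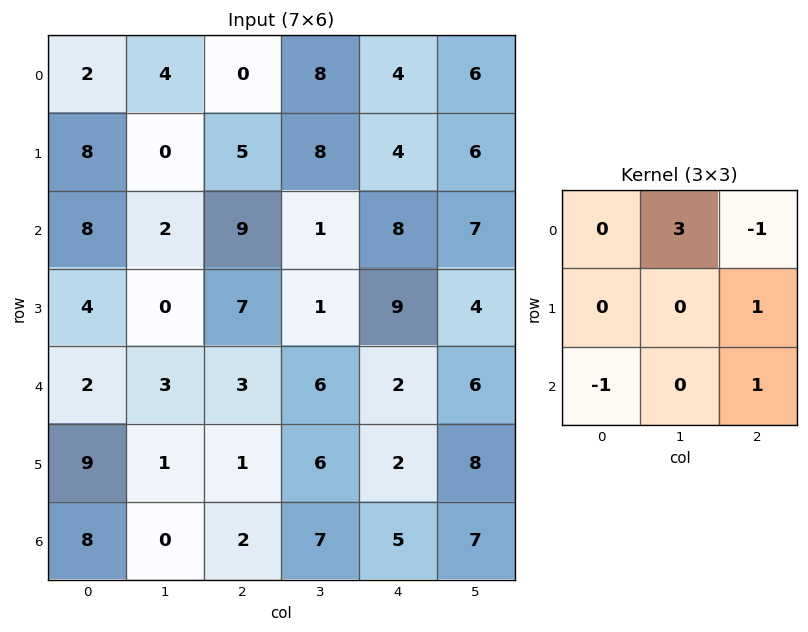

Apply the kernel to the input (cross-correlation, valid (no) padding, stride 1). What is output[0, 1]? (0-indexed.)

The receptive field on the input at this output position is [4 0 8 / 0 5 8 / 2 9 1]. Elementwise product with the kernel and sum: 0·3 + 8·-1 + 8·1 + 2·-1 + 1·1.

-1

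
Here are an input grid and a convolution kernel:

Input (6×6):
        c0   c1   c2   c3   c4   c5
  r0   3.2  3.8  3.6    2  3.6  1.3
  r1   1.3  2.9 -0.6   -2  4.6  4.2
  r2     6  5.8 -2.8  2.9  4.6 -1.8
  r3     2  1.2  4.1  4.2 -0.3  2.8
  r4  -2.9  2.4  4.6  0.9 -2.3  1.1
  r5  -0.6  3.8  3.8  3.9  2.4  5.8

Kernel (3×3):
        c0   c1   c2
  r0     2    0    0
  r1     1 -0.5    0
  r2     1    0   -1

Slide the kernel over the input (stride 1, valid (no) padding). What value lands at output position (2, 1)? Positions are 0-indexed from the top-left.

12.25

The receptive field on the input at this output position is [5.8 -2.8 2.9 / 1.2 4.1 4.2 / 2.4 4.6 0.9]. Elementwise product with the kernel and sum: 5.8·2 + 1.2·1 + 4.1·-0.5 + 2.4·1 + 0.9·-1.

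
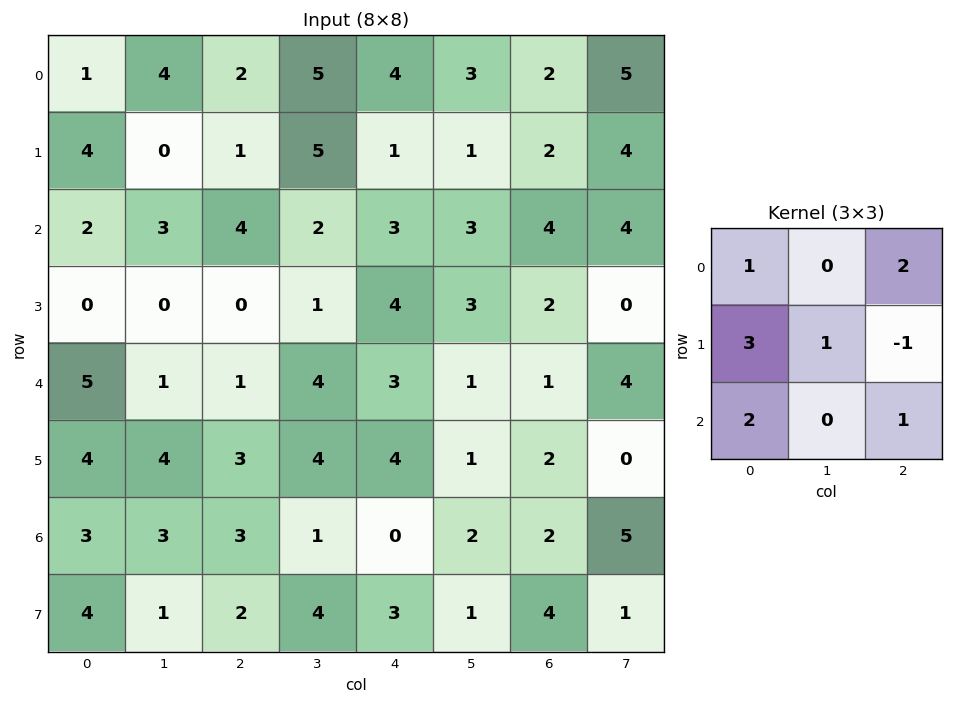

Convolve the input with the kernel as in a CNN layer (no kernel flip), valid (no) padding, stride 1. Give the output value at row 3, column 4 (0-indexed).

27

The receptive field on the input at this output position is [4 3 2 / 3 1 1 / 4 1 2]. Elementwise product with the kernel and sum: 4·1 + 2·2 + 3·3 + 1·1 + 1·-1 + 4·2 + 2·1.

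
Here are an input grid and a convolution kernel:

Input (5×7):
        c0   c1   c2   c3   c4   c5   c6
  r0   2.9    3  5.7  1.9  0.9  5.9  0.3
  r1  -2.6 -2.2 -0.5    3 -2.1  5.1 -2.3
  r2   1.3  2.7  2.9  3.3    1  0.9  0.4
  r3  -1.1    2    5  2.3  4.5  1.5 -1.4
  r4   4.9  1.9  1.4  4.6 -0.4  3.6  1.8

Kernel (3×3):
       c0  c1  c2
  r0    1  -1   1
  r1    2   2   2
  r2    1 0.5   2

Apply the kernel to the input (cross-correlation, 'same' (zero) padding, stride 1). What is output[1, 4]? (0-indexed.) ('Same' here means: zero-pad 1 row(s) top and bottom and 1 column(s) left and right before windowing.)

The receptive field on the zero-padded input at this output position is [1.9 0.9 5.9 / 3 -2.1 5.1 / 3.3 1 0.9]. Elementwise product with the kernel and sum: 1.9·1 + 0.9·-1 + 5.9·1 + 3·2 + -2.1·2 + 5.1·2 + 3.3·1 + 1·0.5 + 0.9·2.

24.5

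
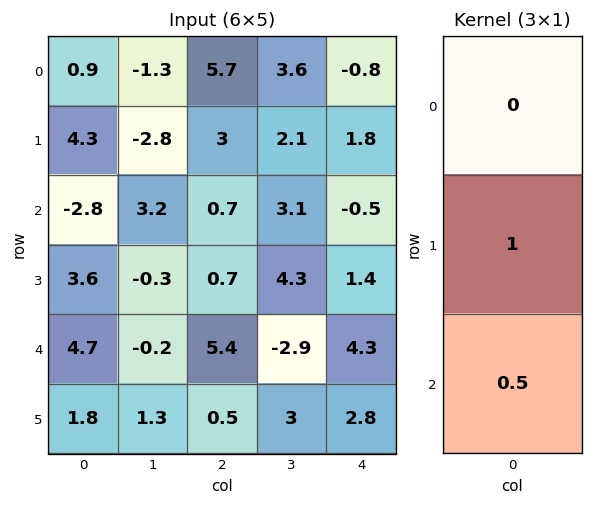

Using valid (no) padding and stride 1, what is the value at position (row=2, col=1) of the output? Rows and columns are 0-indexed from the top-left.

-0.4

The receptive field on the input at this output position is [3.2 / -0.3 / -0.2]. Elementwise product with the kernel and sum: -0.3·1 + -0.2·0.5.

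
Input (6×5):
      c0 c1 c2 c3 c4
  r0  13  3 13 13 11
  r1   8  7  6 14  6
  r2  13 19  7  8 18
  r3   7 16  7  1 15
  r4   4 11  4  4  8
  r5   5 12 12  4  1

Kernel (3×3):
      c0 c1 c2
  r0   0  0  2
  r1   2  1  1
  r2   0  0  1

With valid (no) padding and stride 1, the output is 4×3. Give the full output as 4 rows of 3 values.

Output[0,0]: The receptive field on the input at this output position is [13 3 13 / 8 7 6 / 13 19 7]. Elementwise product with the kernel and sum: 13·2 + 8·2 + 7·1 + 6·1 + 7·1.

62 68 72
71 82 67
55 60 74
49 36 51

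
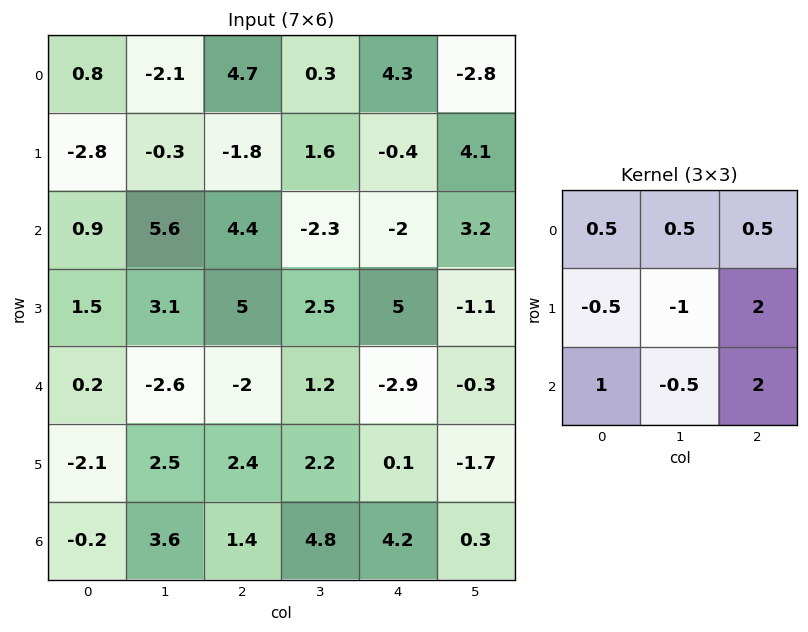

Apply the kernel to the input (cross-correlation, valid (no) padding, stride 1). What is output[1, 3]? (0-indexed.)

The receptive field on the input at this output position is [1.6 -0.4 4.1 / -2.3 -2 3.2 / 2.5 5 -1.1]. Elementwise product with the kernel and sum: 1.6·0.5 + -0.4·0.5 + 4.1·0.5 + -2.3·-0.5 + -2·-1 + 3.2·2 + 2.5·1 + 5·-0.5 + -1.1·2.

10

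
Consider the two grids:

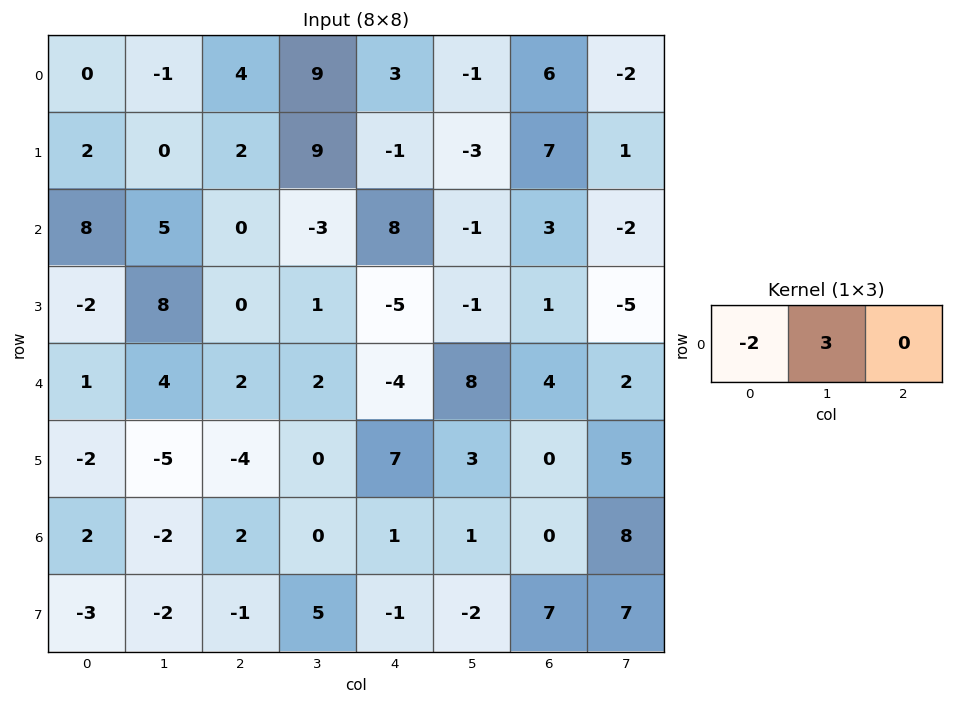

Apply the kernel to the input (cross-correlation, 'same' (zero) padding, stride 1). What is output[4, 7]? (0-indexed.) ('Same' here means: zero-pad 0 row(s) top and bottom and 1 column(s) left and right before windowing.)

-2

The receptive field on the zero-padded input at this output position is [4 2 0]. Elementwise product with the kernel and sum: 4·-2 + 2·3.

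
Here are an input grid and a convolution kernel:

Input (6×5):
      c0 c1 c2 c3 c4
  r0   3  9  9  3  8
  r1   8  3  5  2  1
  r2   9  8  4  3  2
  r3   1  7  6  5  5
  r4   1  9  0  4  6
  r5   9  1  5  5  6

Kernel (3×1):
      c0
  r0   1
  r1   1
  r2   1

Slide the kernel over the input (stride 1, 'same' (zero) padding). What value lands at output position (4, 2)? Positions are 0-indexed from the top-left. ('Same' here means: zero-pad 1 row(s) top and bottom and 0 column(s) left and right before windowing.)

The receptive field on the zero-padded input at this output position is [6 / 0 / 5]. Elementwise product with the kernel and sum: 6·1 + 0·1 + 5·1.

11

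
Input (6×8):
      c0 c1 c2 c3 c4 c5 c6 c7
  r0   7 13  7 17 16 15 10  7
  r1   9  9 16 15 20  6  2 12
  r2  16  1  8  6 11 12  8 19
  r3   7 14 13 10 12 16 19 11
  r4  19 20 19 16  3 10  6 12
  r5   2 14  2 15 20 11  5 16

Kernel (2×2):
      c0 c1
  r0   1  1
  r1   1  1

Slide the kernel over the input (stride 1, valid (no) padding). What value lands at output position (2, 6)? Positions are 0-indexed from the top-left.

57

The receptive field on the input at this output position is [8 19 / 19 11]. Elementwise product with the kernel and sum: 8·1 + 19·1 + 19·1 + 11·1.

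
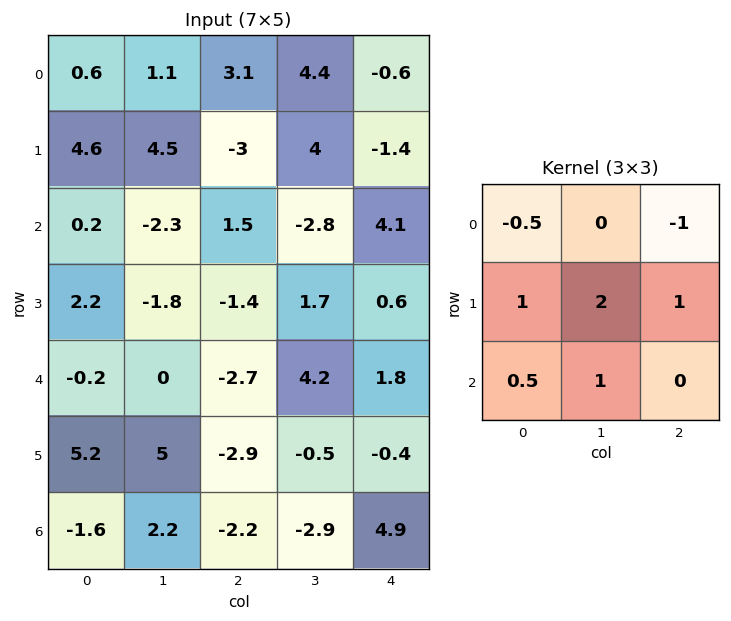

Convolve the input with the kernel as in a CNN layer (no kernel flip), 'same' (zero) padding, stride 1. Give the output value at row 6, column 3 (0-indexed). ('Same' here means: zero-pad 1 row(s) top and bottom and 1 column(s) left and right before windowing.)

The receptive field on the zero-padded input at this output position is [-2.9 -0.5 -0.4 / -2.2 -2.9 4.9 / 0 0 0]. Elementwise product with the kernel and sum: -2.9·-0.5 + -0.4·-1 + -2.2·1 + -2.9·2 + 4.9·1 + 0·0.5 + 0·1.

-1.25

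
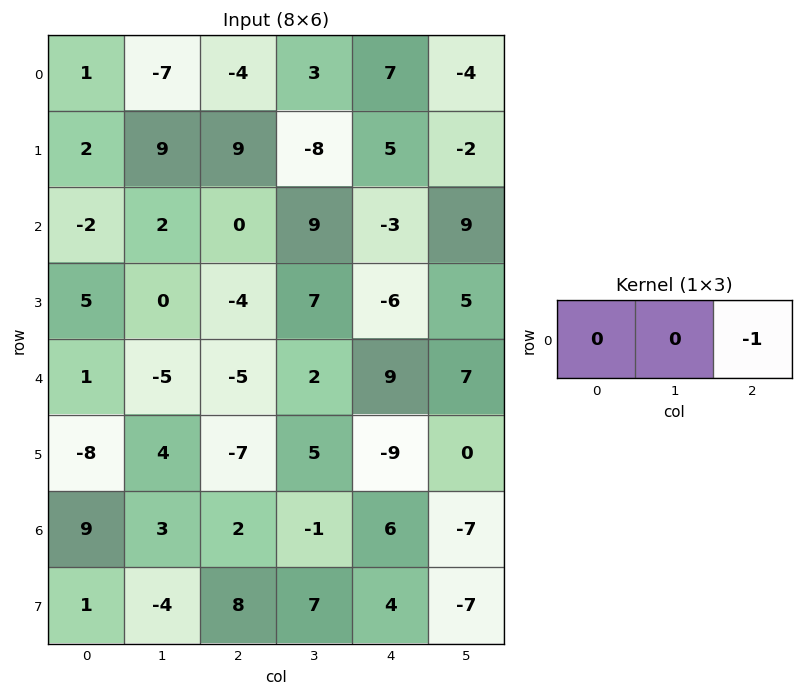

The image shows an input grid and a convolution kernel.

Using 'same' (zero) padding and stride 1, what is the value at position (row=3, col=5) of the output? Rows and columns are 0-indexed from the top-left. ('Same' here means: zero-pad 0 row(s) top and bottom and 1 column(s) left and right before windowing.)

The receptive field on the zero-padded input at this output position is [-6 5 0]. Elementwise product with the kernel and sum: 0·-1.

0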